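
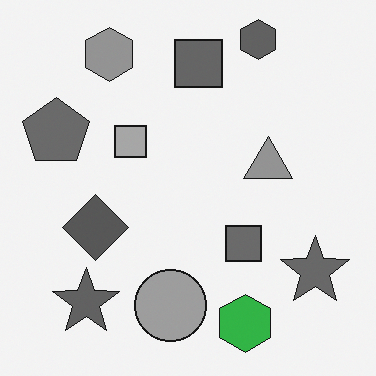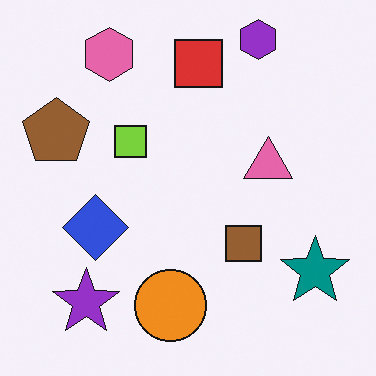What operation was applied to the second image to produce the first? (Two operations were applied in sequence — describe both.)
The first image is the second converted to grayscale, then overlaid with an additional green hexagon.

All color is removed — every shape is now a shade of grey. A green hexagon appears in the first image that is absent from the second.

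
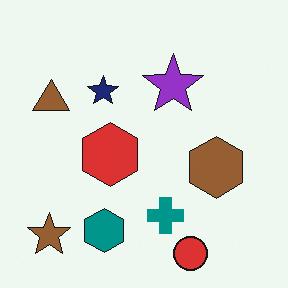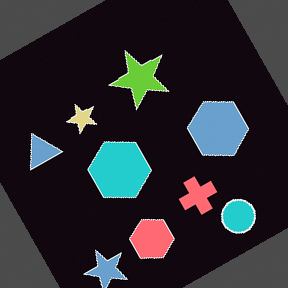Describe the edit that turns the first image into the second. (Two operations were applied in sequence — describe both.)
The transformation is: rotated counter-clockwise by a moderate amount, then color-inverted (negative).

Every shape is tilted by the same angle and the image corners show triangular fill wedges — a whole-image rotation by a non-right angle. The light background has become dark and every shape's color is its complement — a photographic negative.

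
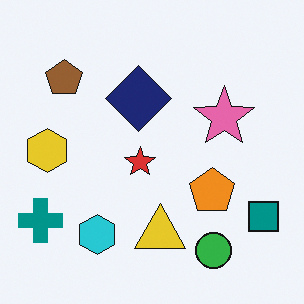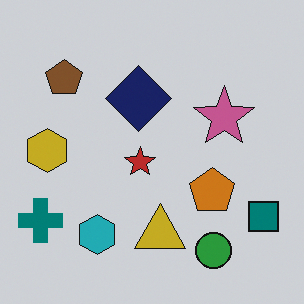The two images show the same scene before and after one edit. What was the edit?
This is the original image darkened a little.

Every pixel — background and shapes alike — is uniformly darkened.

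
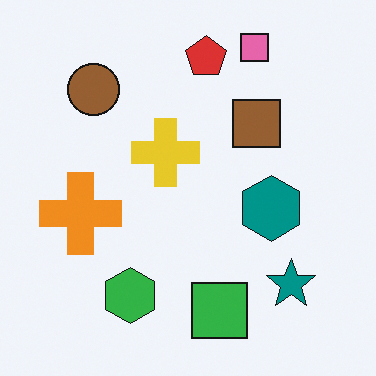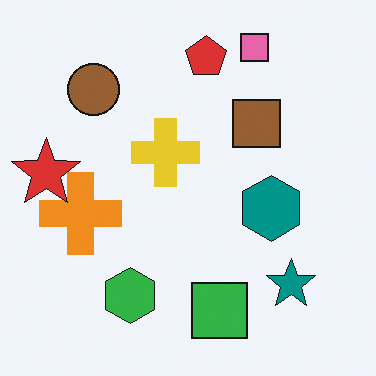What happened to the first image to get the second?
The image was overlaid with an additional red star.

A red star appears in the second image that is absent from the first.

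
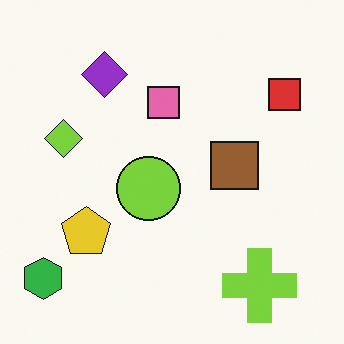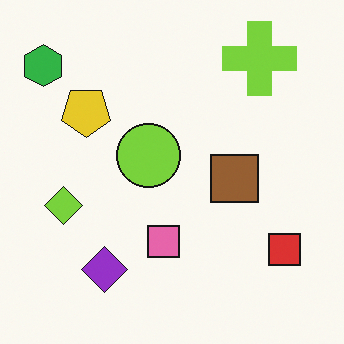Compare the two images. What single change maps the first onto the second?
Flipped vertically (top ↔ bottom).

The lime cross is in the bottom-right of the first image and the top-right of the second — shapes on opposite sides of the horizontal midline have swapped in a mirror flip.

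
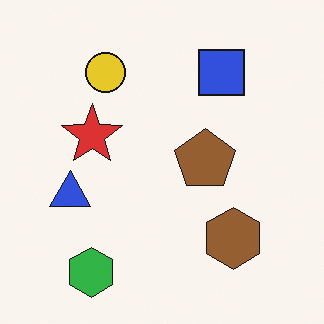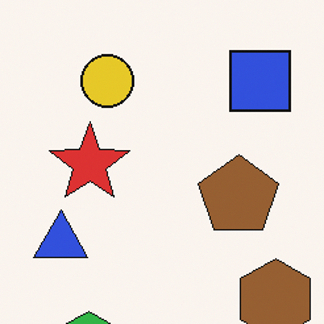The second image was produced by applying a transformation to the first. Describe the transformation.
This is the original image cropped slightly and scaled back up.

The visible shapes are larger and the field of view is narrower; shapes near the original edges may be partly or wholly outside the frame — a crop-and-rescale.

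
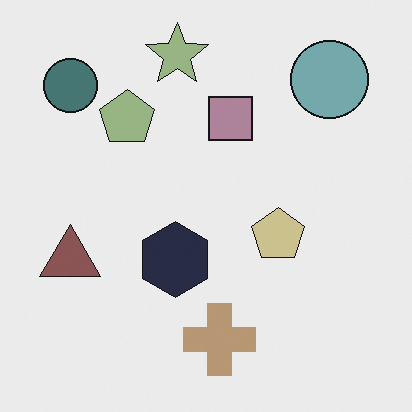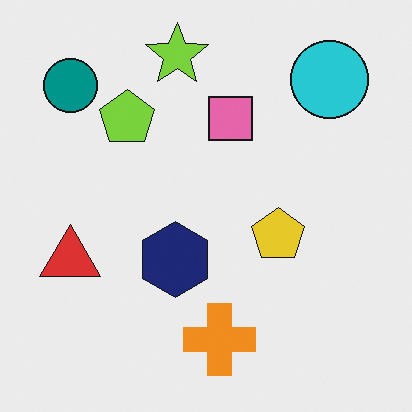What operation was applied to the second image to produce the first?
The transformation is: heavily desaturated.

All colors are more muted and greyish — a global saturation change.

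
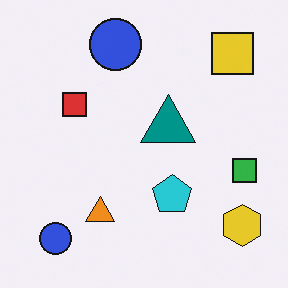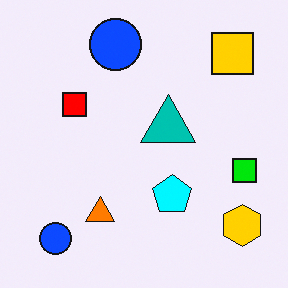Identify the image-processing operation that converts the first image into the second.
The second image is the first made much more vivid (saturation change).

All colors are more vivid — a global saturation change.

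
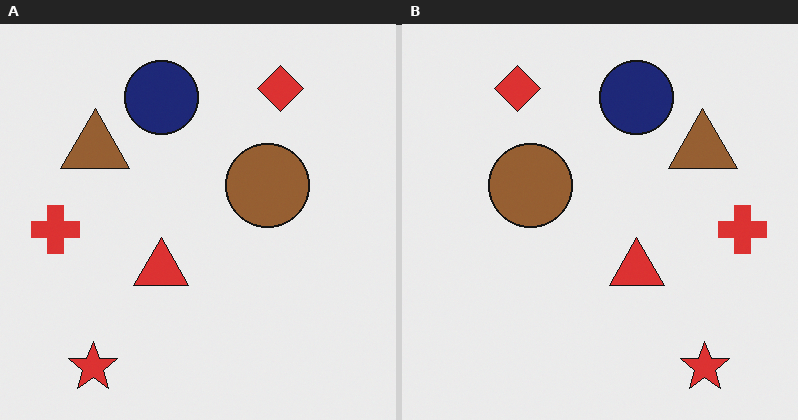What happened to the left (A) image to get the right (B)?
The transformation is: flipped horizontally (left ↔ right).

The red cross is in the left of the left (A) image and the right of the right (B) — shapes on opposite sides of the vertical midline have swapped in a mirror flip.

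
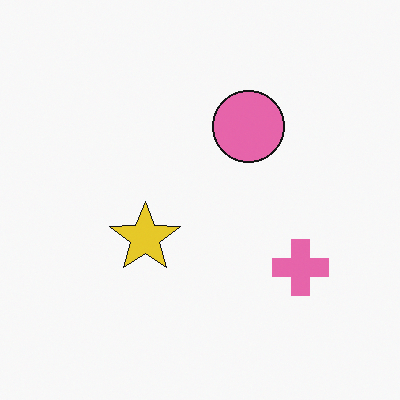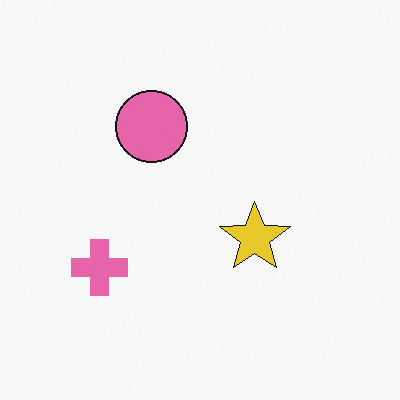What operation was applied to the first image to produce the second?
The second image is the first flipped horizontally (left ↔ right).

The pink cross is in the bottom-right of the first image and the bottom-left of the second — shapes on opposite sides of the vertical midline have swapped in a mirror flip.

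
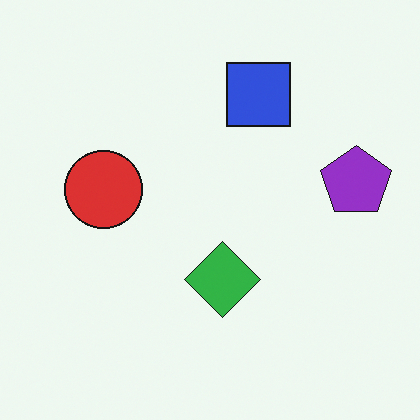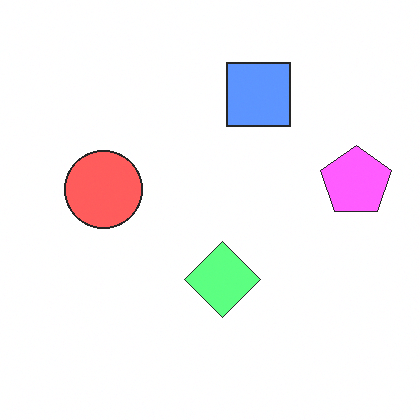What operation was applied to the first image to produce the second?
Noticeably brightened.

Every pixel — background and shapes alike — is uniformly brightened.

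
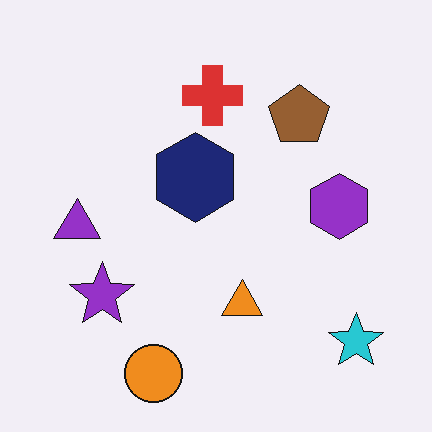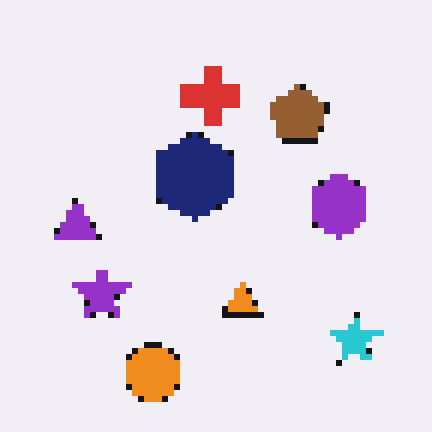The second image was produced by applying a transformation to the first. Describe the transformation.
It was pixelated into visible square blocks.

Shapes are reduced to large square blocks; fine edges and outlines are lost — a downscale-then-upscale (mosaic) effect.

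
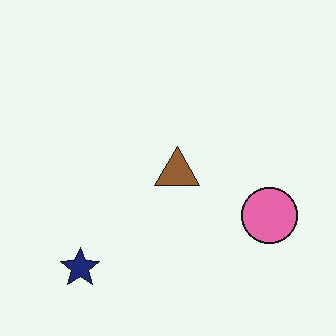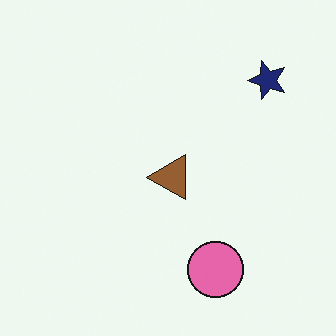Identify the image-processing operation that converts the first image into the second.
It was transposed (reflected across the top-left ↔ bottom-right diagonal).

Shapes have swapped their row and column positions — what was in the top-right is now in the bottom-left — a diagonal reflection.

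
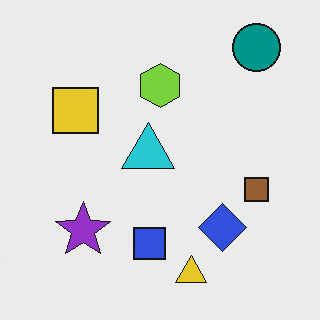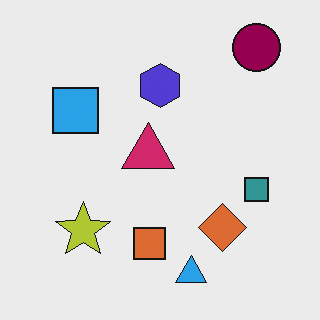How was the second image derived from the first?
It was hue-shifted by a moderate amount.

Every shape's color has rotated by the same amount around the hue wheel — a uniform hue shift.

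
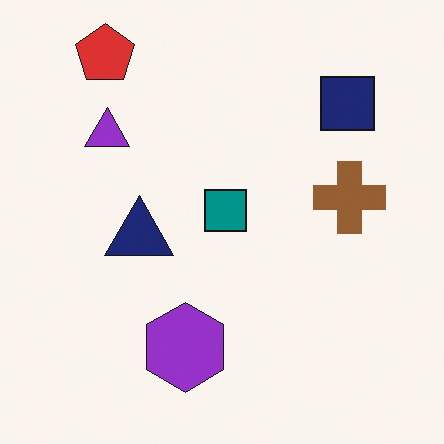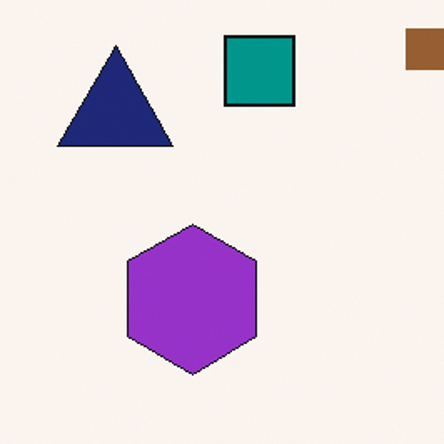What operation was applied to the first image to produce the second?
The transformation is: cropped to a noticeably smaller region and rescaled.

The visible shapes are larger and the field of view is narrower; shapes near the original edges may be partly or wholly outside the frame — a crop-and-rescale.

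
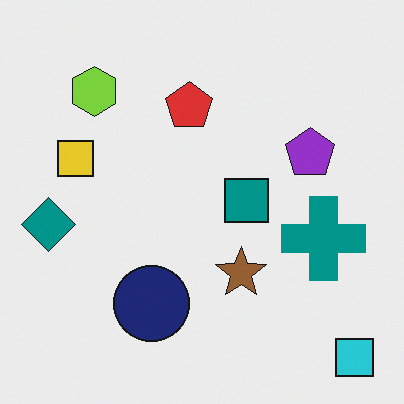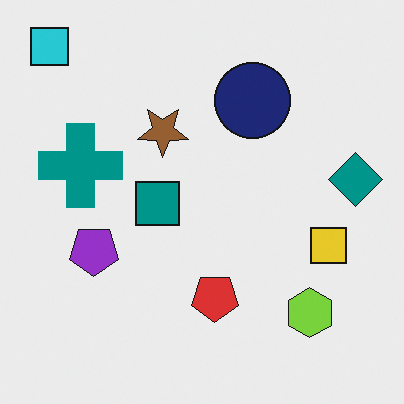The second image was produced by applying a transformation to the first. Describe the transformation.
This is the original image rotated 180°.

The cyan square sits in the bottom-right of the first image and the top-left of the second — consistent with a whole-image 180° rotation.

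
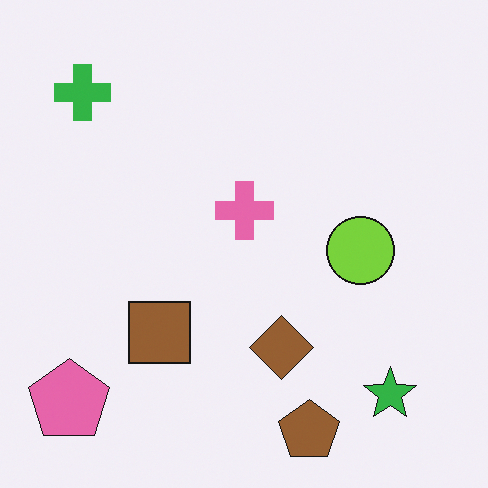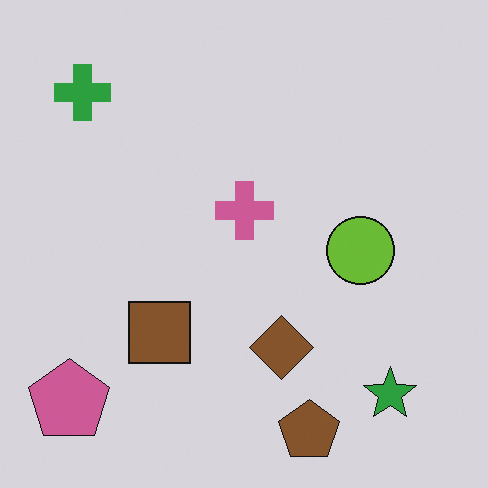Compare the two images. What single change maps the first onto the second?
Slightly darkened.

Every pixel — background and shapes alike — is uniformly darkened.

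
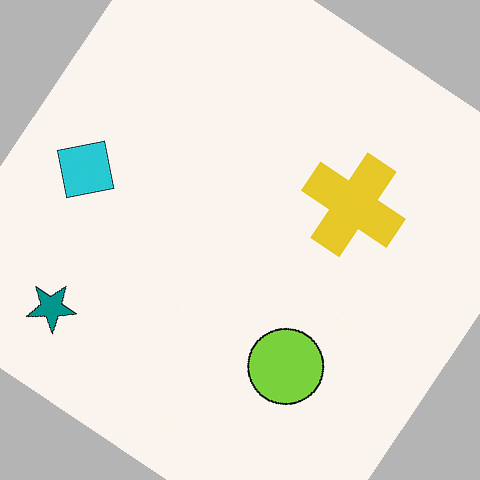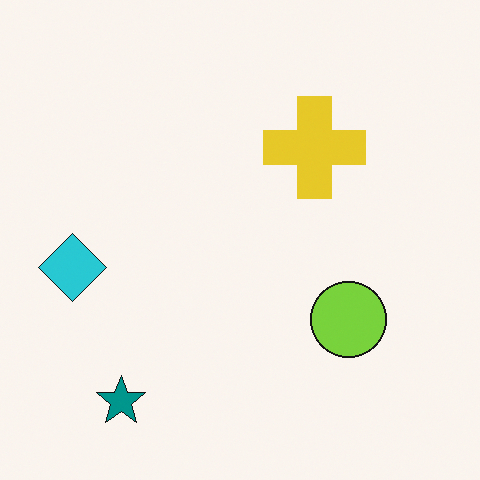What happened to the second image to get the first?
This is the original image rotated clockwise by a large amount — several tens of degrees.

Every shape is tilted by the same angle and the image corners show triangular fill wedges — a whole-image rotation by a non-right angle.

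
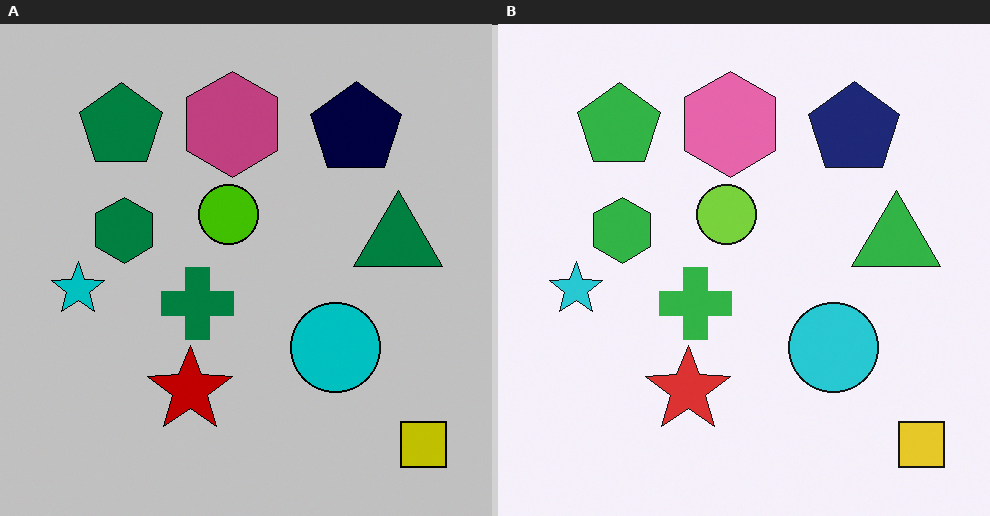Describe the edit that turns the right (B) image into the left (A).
The left (A) image is the right (B) heavily posterized to just a handful of flat colors.

Each flat color has snapped to a coarser quantized level — most visibly, the near-white background has dropped to a flat grey.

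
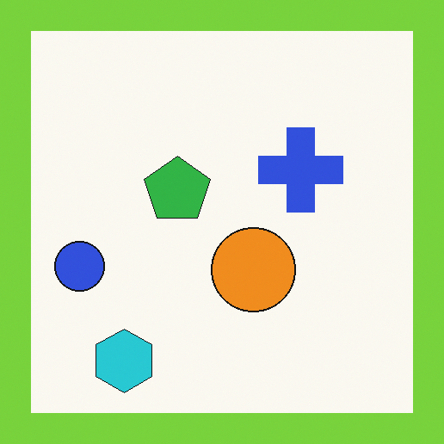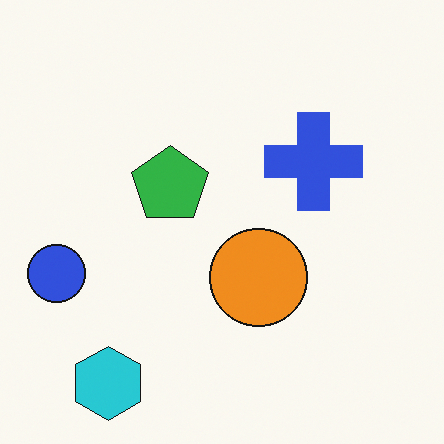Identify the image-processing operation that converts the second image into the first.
Framed with a lime border.

A solid lime frame runs around the edge of the first image, with the content slightly shrunk inside it.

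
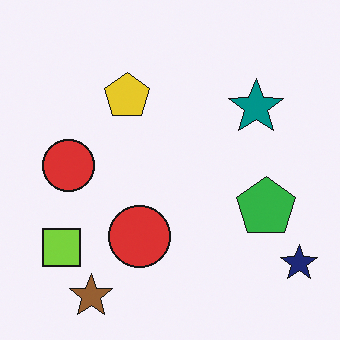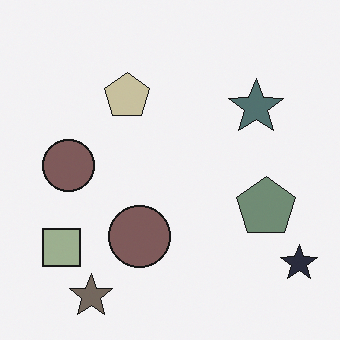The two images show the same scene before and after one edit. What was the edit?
The transformation is: made much more muted (saturation change).

All colors are more muted and greyish — a global saturation change.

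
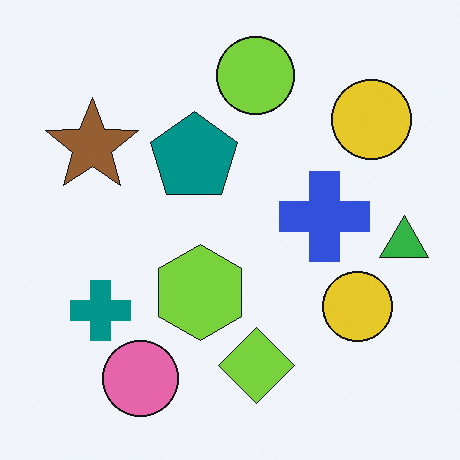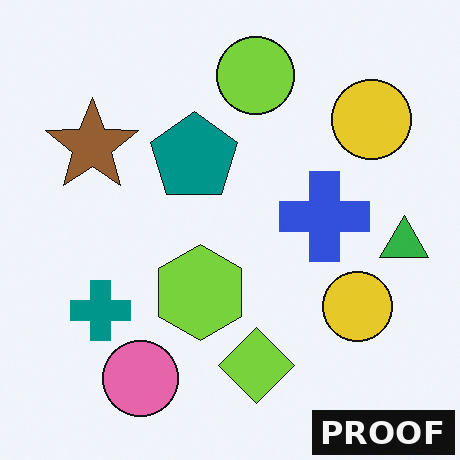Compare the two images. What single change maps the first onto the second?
The transformation is: watermarked with the text "PROOF" in the lower-right corner.

A dark label reading "PROOF" appears in the lower-right corner.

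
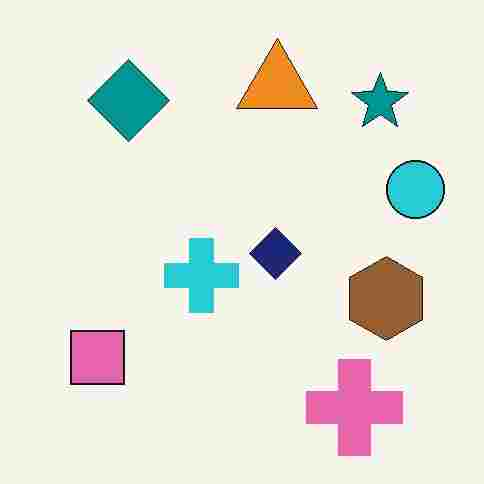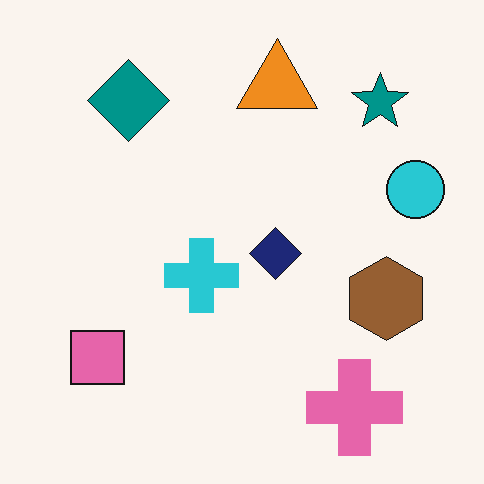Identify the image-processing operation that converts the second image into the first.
This is the original image degraded with heavy JPEG compression.

Blocky 8×8 compression artifacts appear around shape edges and the flat background shows ringing — characteristic JPEG degradation.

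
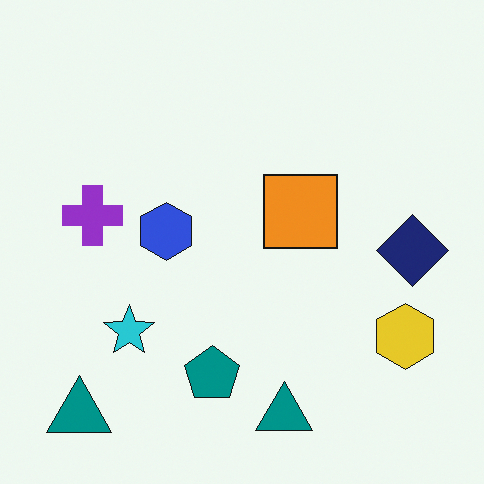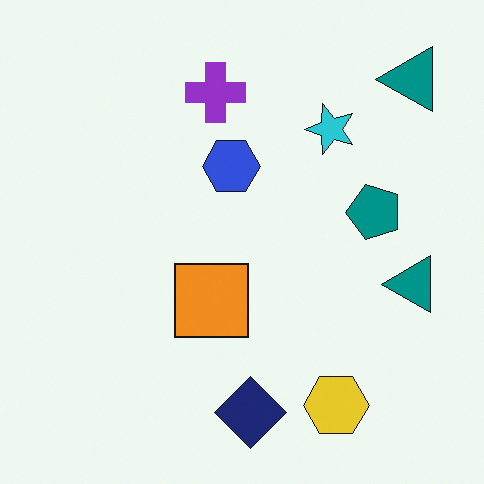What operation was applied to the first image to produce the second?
Transposed (reflected across the top-left ↔ bottom-right diagonal).

Shapes have swapped their row and column positions — what was in the top-right is now in the bottom-left — a diagonal reflection.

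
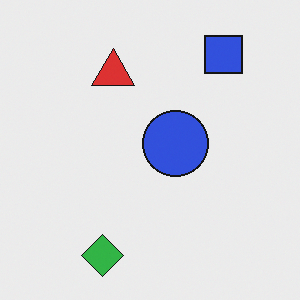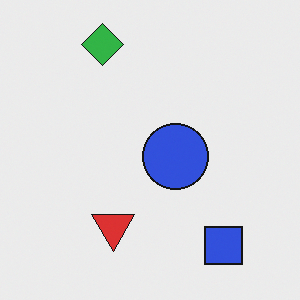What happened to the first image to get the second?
This is the original image flipped vertically (top ↔ bottom).

The green diamond is in the bottom of the first image and the top of the second — shapes on opposite sides of the horizontal midline have swapped in a mirror flip.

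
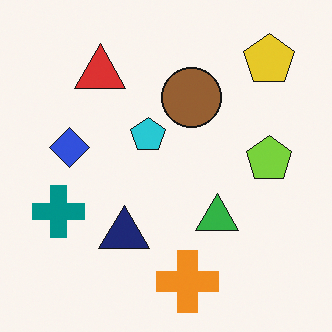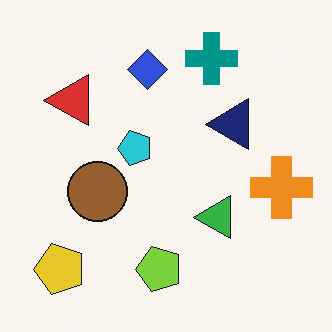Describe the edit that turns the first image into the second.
The transformation is: transposed (reflected across the top-left ↔ bottom-right diagonal).

Shapes have swapped their row and column positions — what was in the top-right is now in the bottom-left — a diagonal reflection.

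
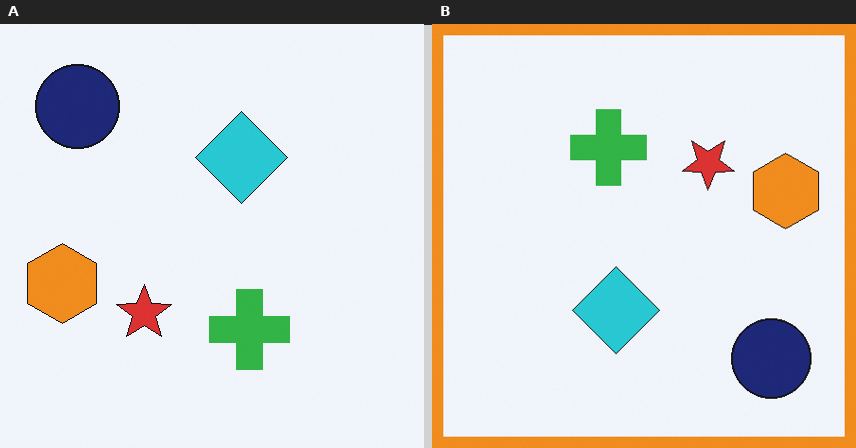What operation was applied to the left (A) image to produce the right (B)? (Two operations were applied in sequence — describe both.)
The transformation is: rotated 180°, then framed with a orange border.

The navy circle sits in the top-left of the left (A) image and the bottom-right of the right (B) — consistent with a whole-image 180° rotation. A solid orange frame runs around the edge of the right (B) image, with the content slightly shrunk inside it.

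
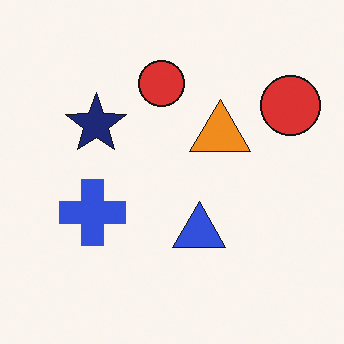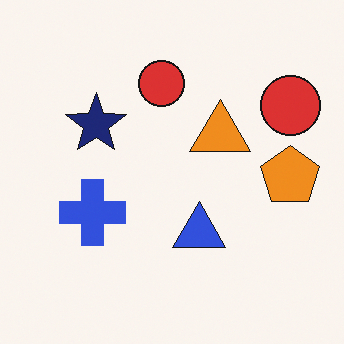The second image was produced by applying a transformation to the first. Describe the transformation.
This is the original image overlaid with an additional orange pentagon.

An orange pentagon appears in the second image that is absent from the first.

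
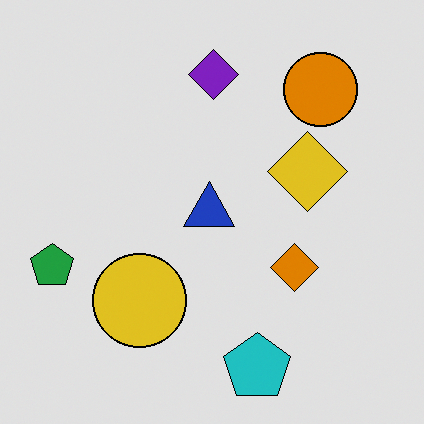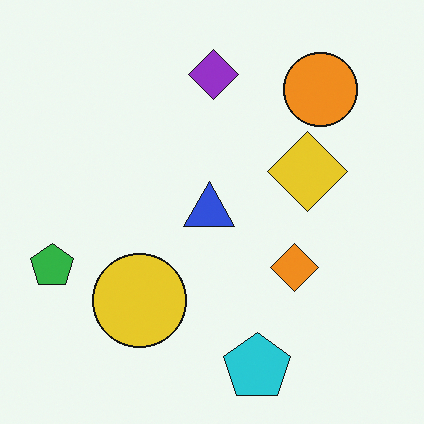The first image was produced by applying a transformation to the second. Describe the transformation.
Moderately posterized.

Each flat color has snapped to a coarser quantized level — most visibly, the near-white background has dropped to a flat grey.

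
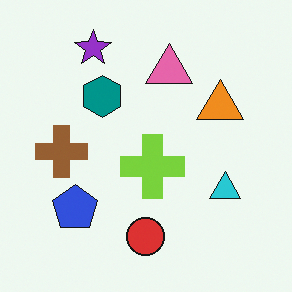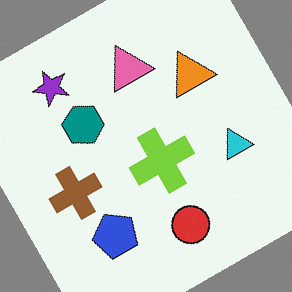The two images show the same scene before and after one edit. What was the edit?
The second image is the first rotated counter-clockwise by a clearly visible amount.

Every shape is tilted by the same angle and the image corners show triangular fill wedges — a whole-image rotation by a non-right angle.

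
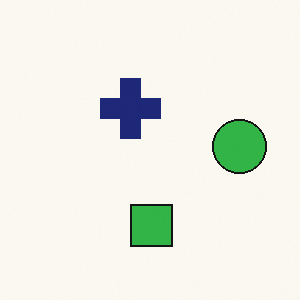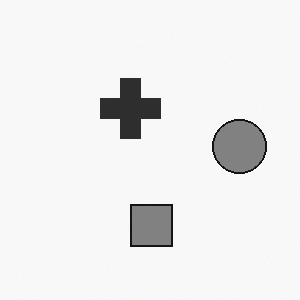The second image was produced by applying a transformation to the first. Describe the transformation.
The second image is the first converted to grayscale.

All color is removed — every shape is now a shade of grey.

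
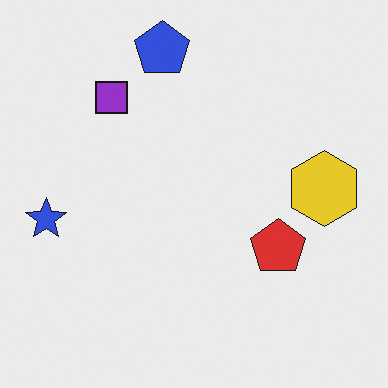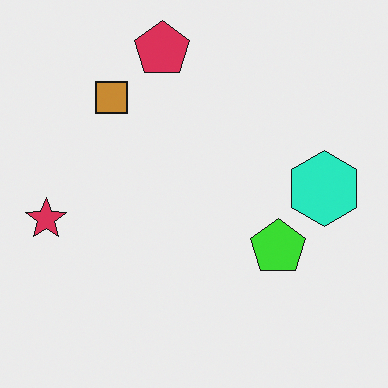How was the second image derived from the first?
This is the original image hue-shifted through roughly a third of the color wheel.

Every shape's color has rotated by the same amount around the hue wheel — a uniform hue shift.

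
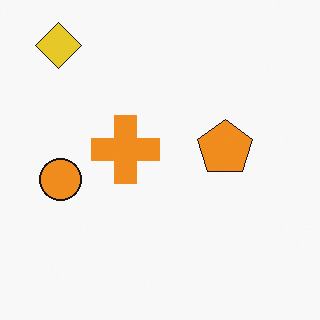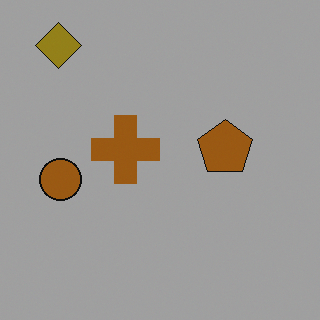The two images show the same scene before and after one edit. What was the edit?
It was darkened a lot.

Every pixel — background and shapes alike — is uniformly darkened.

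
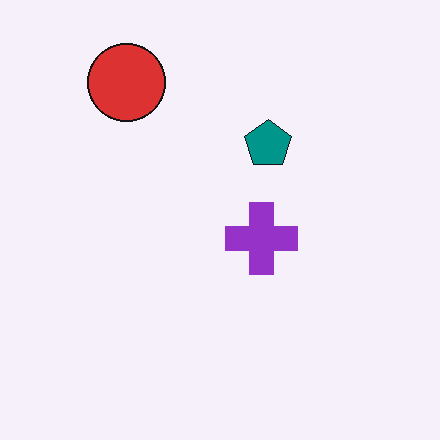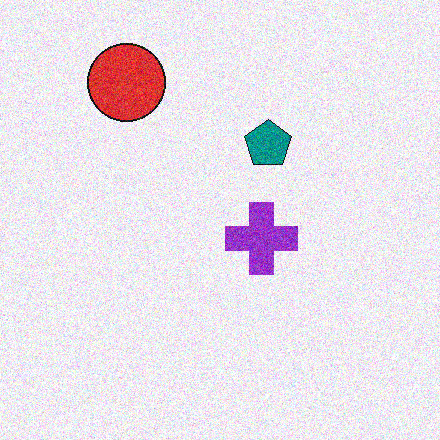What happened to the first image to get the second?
The transformation is: degraded with moderate additive noise.

Random speckle covers the whole image, including the flat background.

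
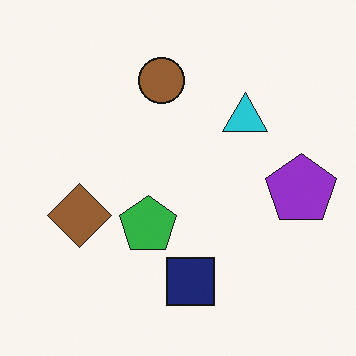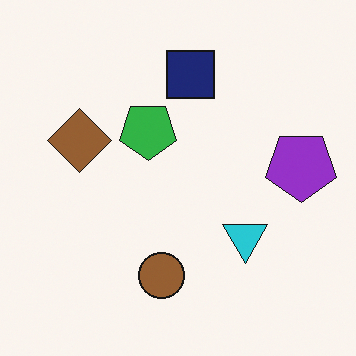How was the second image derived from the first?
Flipped vertically (top ↔ bottom).

The navy square is in the bottom of the first image and the top of the second — shapes on opposite sides of the horizontal midline have swapped in a mirror flip.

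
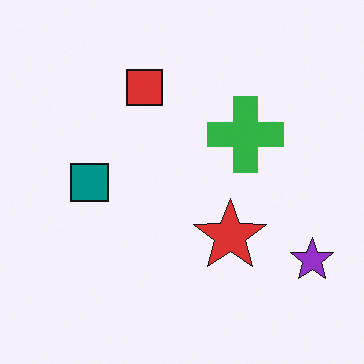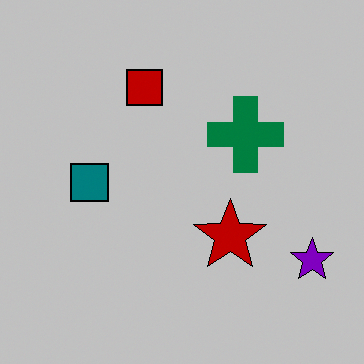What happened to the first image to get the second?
Heavily posterized to just a handful of flat colors.

Each flat color has snapped to a coarser quantized level — most visibly, the near-white background has dropped to a flat grey.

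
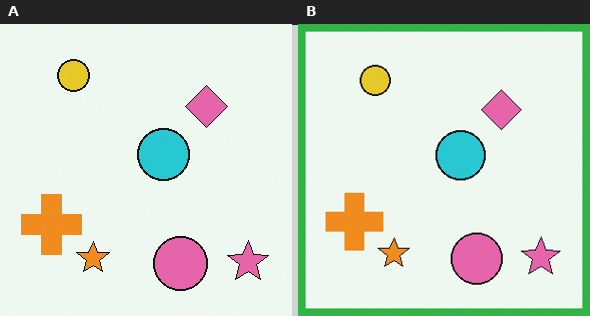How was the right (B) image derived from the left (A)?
It was framed with a green border.

A solid green frame runs around the edge of the right (B) image, with the content slightly shrunk inside it.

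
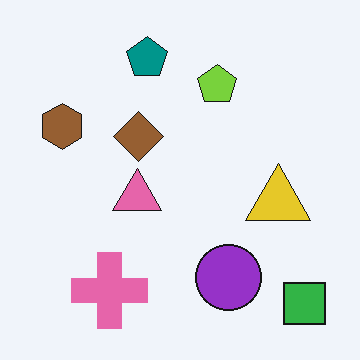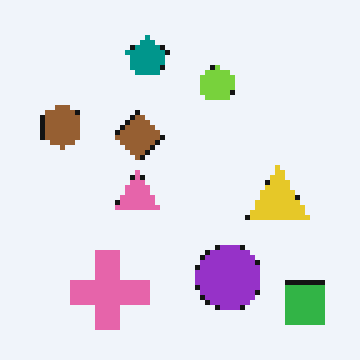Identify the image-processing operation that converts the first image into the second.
Mildly pixelated.

Shapes are reduced to large square blocks; fine edges and outlines are lost — a downscale-then-upscale (mosaic) effect.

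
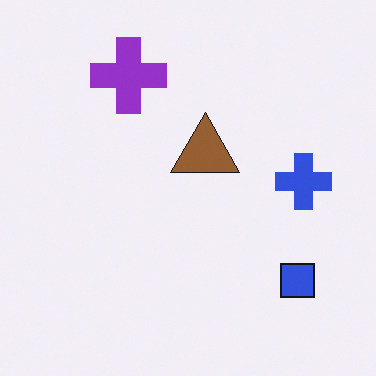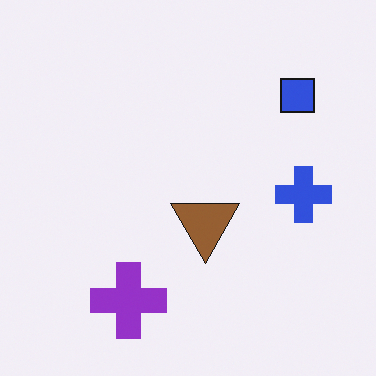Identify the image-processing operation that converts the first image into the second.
The image was flipped vertically (top ↔ bottom).

The purple cross is in the top of the first image and the bottom of the second — shapes on opposite sides of the horizontal midline have swapped in a mirror flip.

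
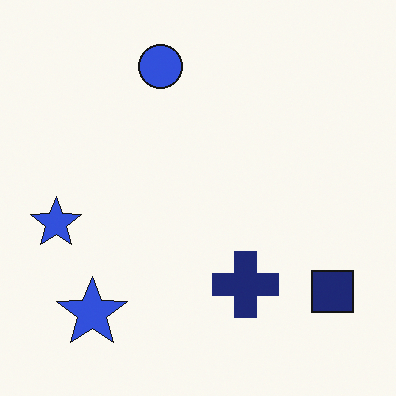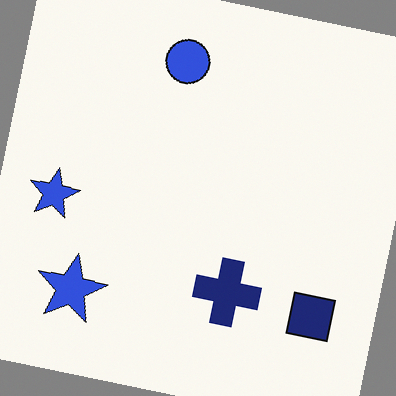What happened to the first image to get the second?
This is the original image rotated clockwise by a few degrees.

Every shape is tilted by the same angle and the image corners show triangular fill wedges — a whole-image rotation by a non-right angle.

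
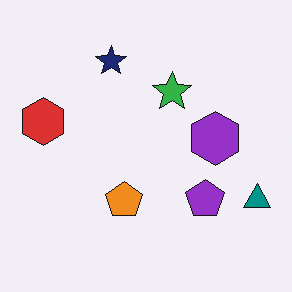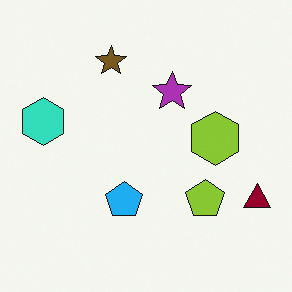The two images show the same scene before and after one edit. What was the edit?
The transformation is: hue-shifted by a large amount.

Every shape's color has rotated by the same amount around the hue wheel — a uniform hue shift.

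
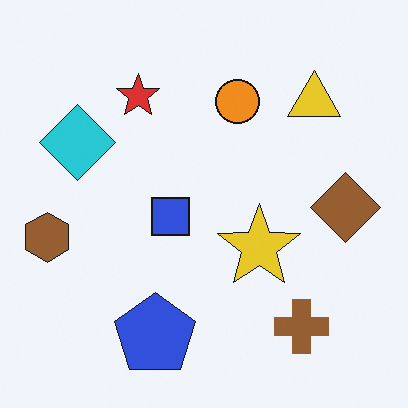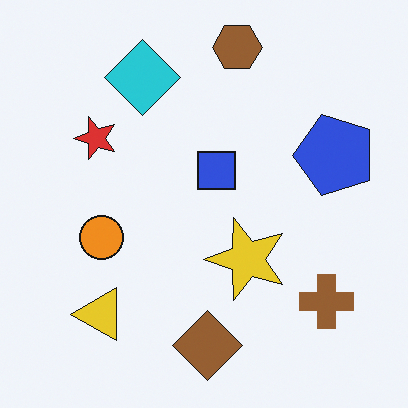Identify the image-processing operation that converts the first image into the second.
The transformation is: transposed (reflected across the top-left ↔ bottom-right diagonal).

Shapes have swapped their row and column positions — what was in the top-right is now in the bottom-left — a diagonal reflection.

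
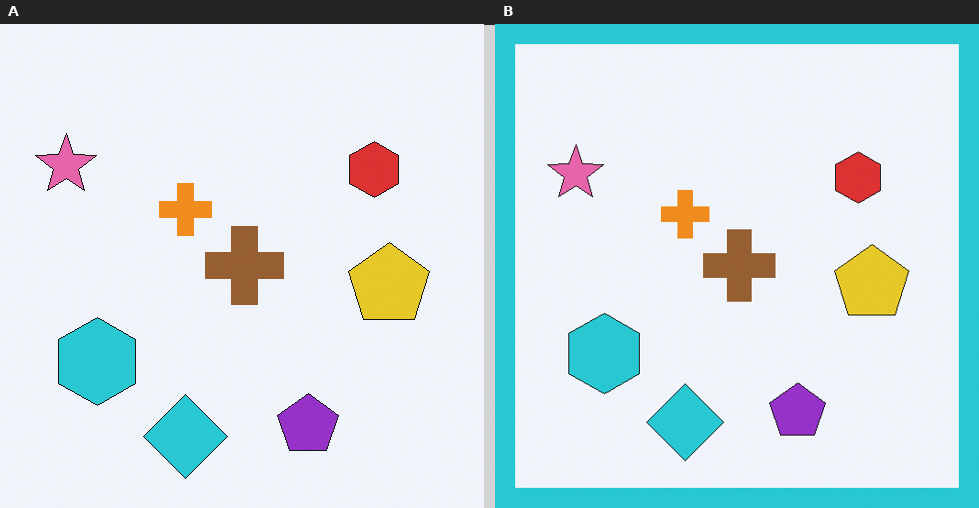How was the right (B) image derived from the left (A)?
It was framed with a cyan border.

A solid cyan frame runs around the edge of the right (B) image, with the content slightly shrunk inside it.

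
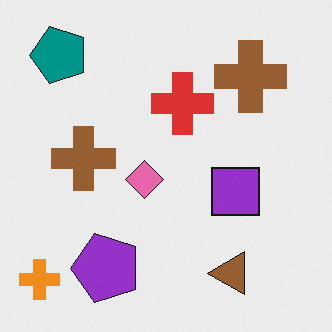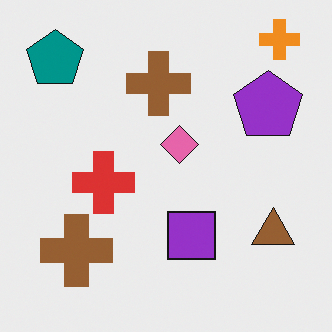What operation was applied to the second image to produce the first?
The image was transposed (reflected across the top-left ↔ bottom-right diagonal).

Shapes have swapped their row and column positions — what was in the top-right is now in the bottom-left — a diagonal reflection.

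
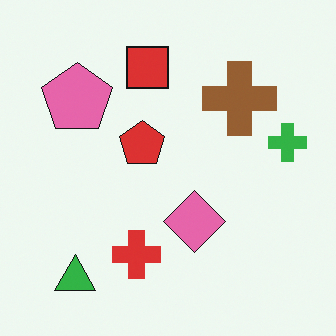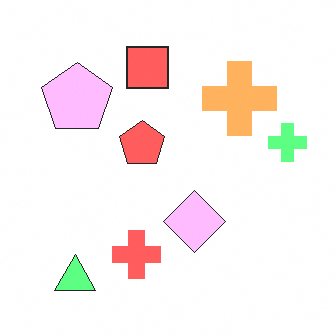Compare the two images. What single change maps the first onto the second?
The image was noticeably brightened.

Every pixel — background and shapes alike — is uniformly brightened.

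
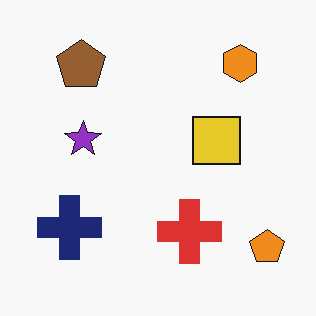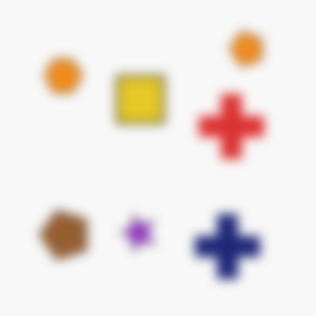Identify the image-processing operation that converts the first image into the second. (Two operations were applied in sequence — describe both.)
The image was strongly gaussian-blurred, then rotated 90° counter-clockwise.

Shape edges and outlines are uniformly softened across the whole image. The orange pentagon sits in the bottom-right of the first image and the top-right of the second — consistent with a whole-image 90° counter-clockwise rotation.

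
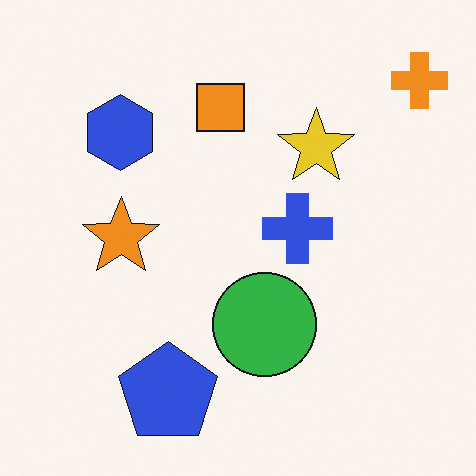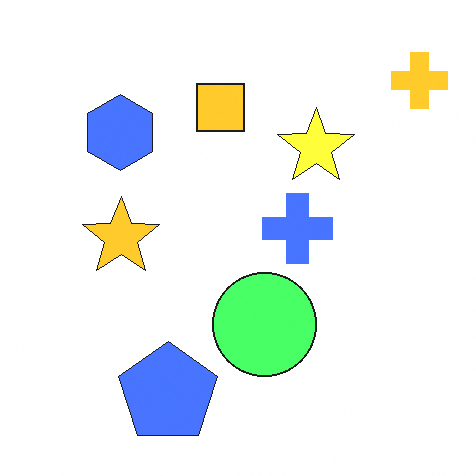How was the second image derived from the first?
The second image is the first brightened a lot.

Every pixel — background and shapes alike — is uniformly brightened.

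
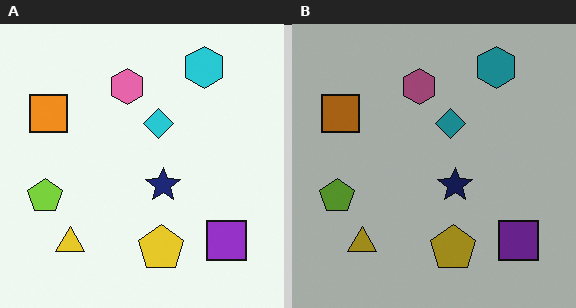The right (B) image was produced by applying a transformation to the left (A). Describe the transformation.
This is the original image noticeably darkened.

Every pixel — background and shapes alike — is uniformly darkened.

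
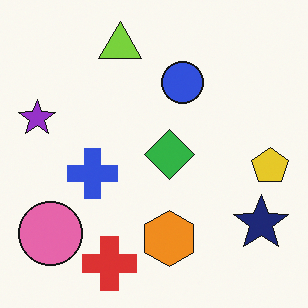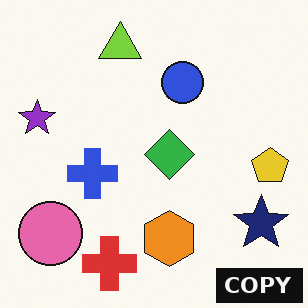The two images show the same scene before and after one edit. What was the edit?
The second image is the first watermarked with the text "COPY" in the lower-right corner.

A dark label reading "COPY" appears in the lower-right corner.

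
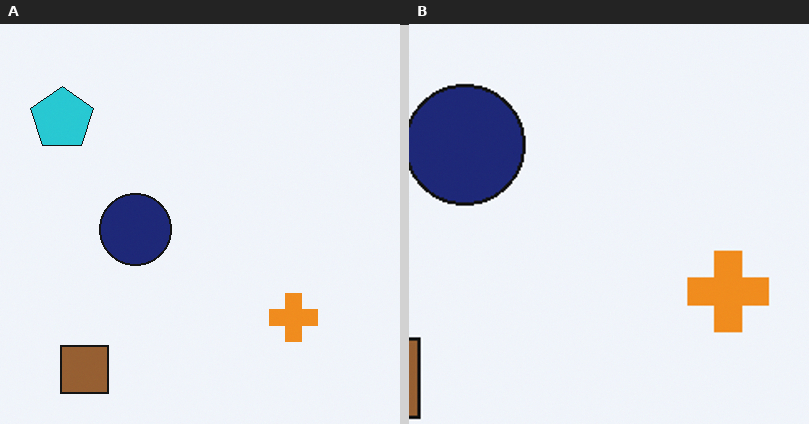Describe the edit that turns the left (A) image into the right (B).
Cropped to a noticeably smaller region and rescaled.

The visible shapes are larger and the field of view is narrower; shapes near the original edges may be partly or wholly outside the frame — a crop-and-rescale.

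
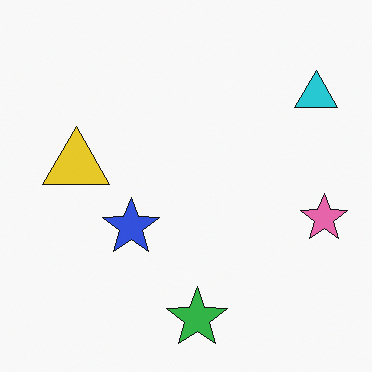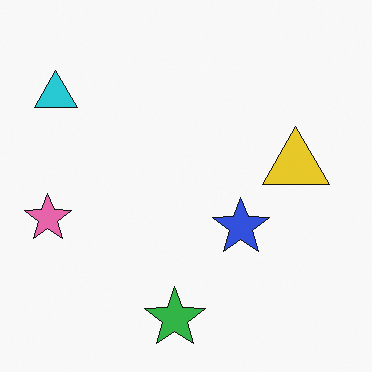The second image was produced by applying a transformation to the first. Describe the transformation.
Flipped horizontally (left ↔ right).

The pink star is in the right of the first image and the left of the second — shapes on opposite sides of the vertical midline have swapped in a mirror flip.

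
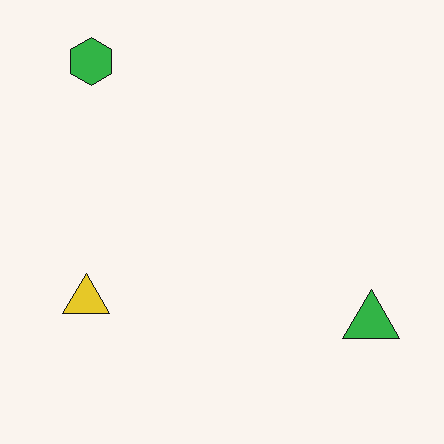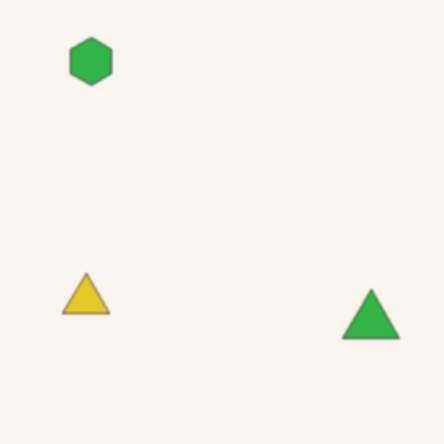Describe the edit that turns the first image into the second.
The transformation is: given a subtle gaussian blur.

Shape edges and outlines are uniformly softened across the whole image.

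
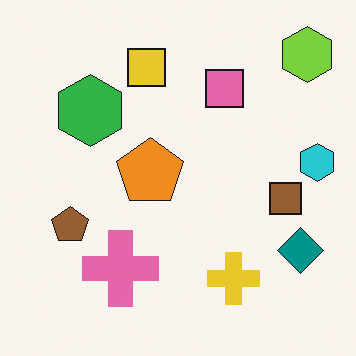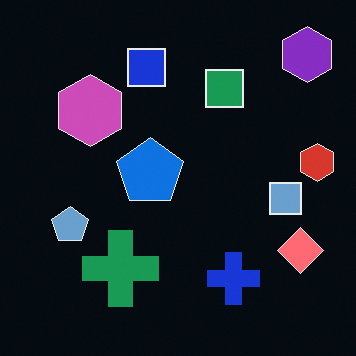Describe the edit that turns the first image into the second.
The second image is the first color-inverted (negative).

The light background has become dark and every shape's color is its complement — a photographic negative.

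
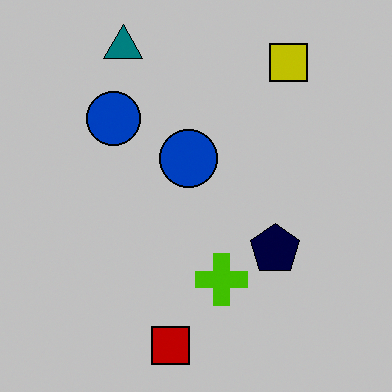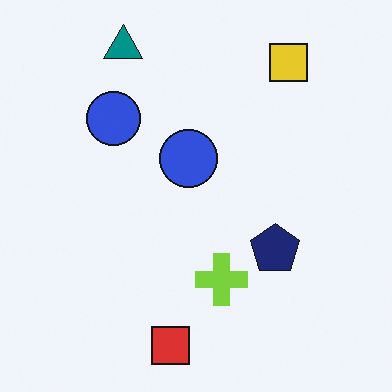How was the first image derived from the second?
The first image is the second aggressively posterized.

Each flat color has snapped to a coarser quantized level — most visibly, the near-white background has dropped to a flat grey.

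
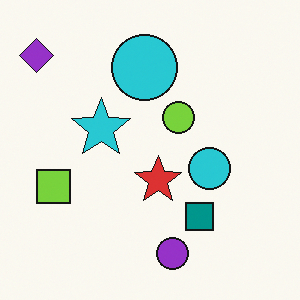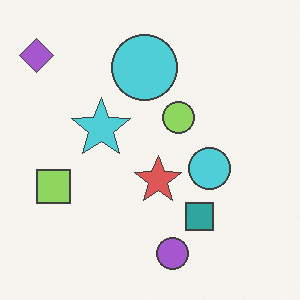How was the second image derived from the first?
The second image is the first given slightly reduced contrast.

Tones are pushed toward mid-grey across the whole image — a global contrast change.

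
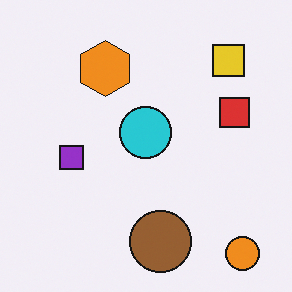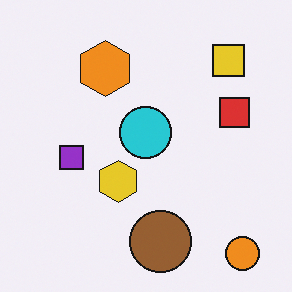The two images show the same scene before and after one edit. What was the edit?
Overlaid with an additional yellow hexagon.

A yellow hexagon appears in the second image that is absent from the first.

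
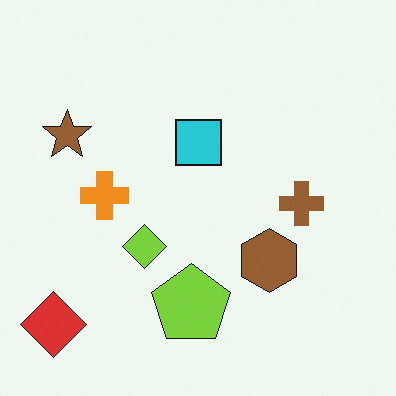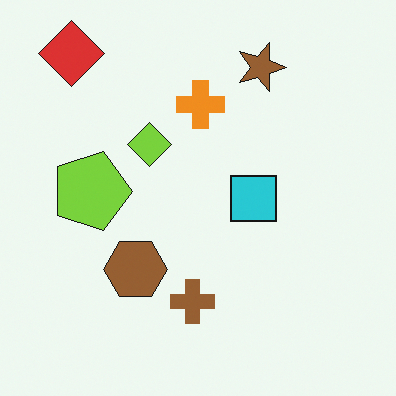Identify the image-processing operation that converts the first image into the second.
The image was rotated 90° clockwise.

The red diamond sits in the bottom-left of the first image and the top-left of the second — consistent with a whole-image 90° clockwise rotation.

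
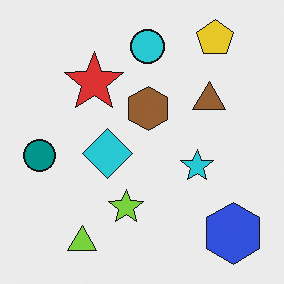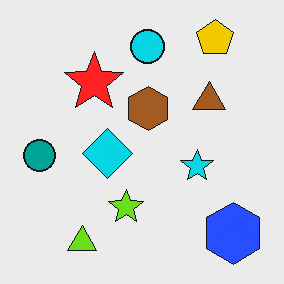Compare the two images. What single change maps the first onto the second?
This is the original image slightly oversaturated.

All colors are more vivid — a global saturation change.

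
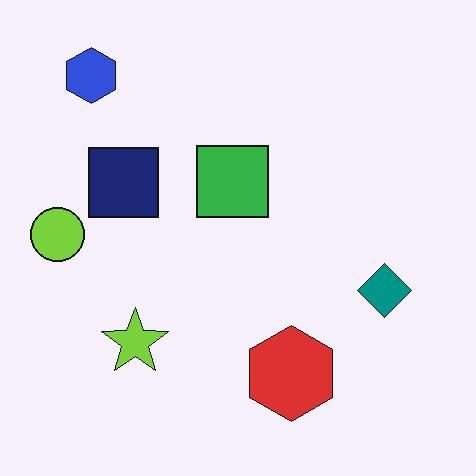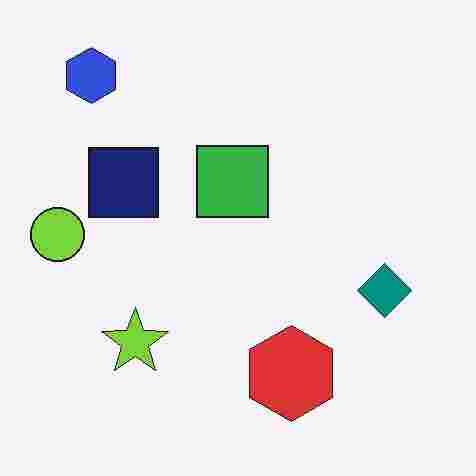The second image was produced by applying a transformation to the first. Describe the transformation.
The transformation is: degraded with heavy JPEG compression.

Blocky 8×8 compression artifacts appear around shape edges and the flat background shows ringing — characteristic JPEG degradation.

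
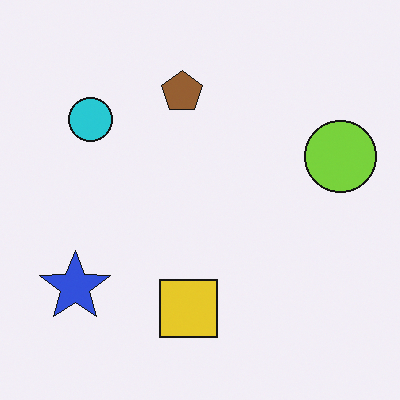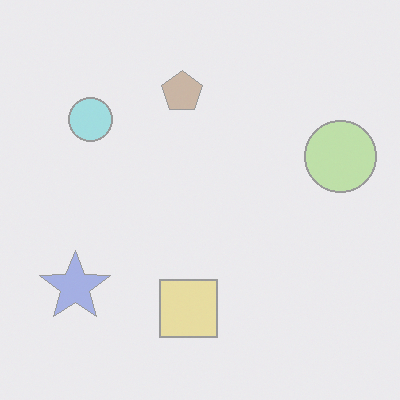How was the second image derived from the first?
It was given much lower contrast.

Tones are pushed toward mid-grey across the whole image — a global contrast change.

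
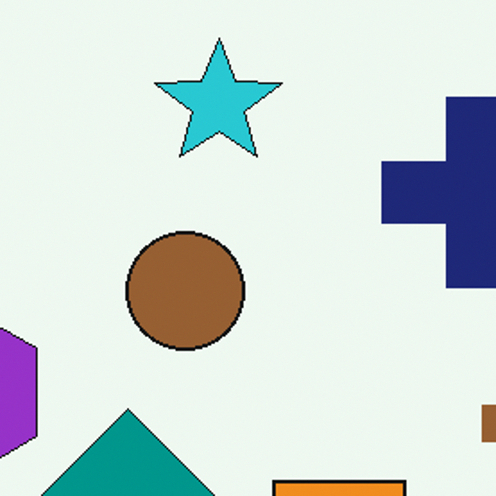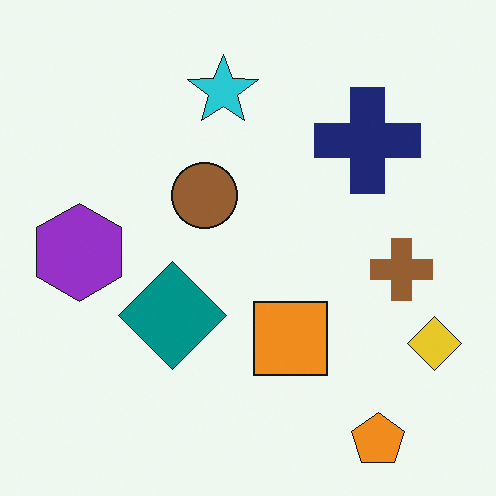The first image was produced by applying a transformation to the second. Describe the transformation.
Cropped to a noticeably smaller region and rescaled.

The visible shapes are larger and the field of view is narrower; shapes near the original edges may be partly or wholly outside the frame — a crop-and-rescale.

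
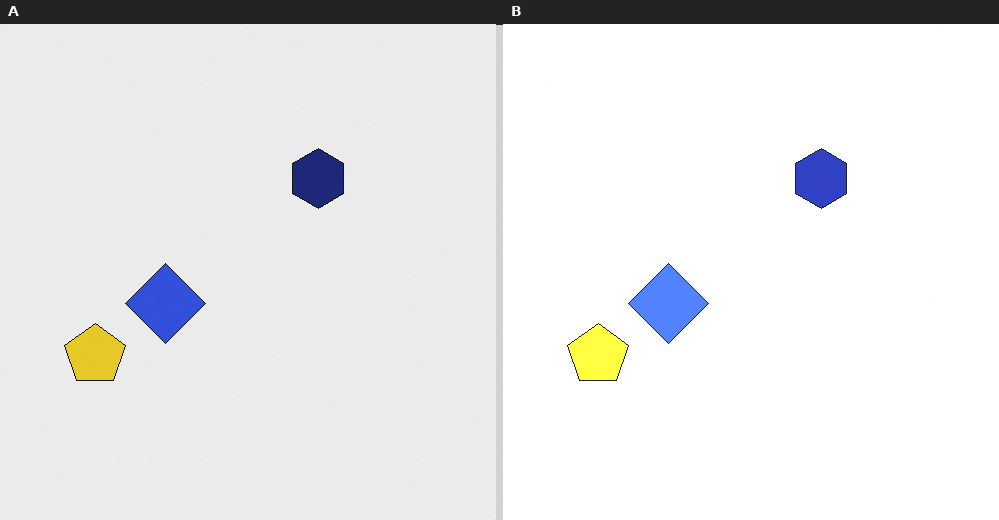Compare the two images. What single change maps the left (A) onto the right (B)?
It was noticeably brightened.

Every pixel — background and shapes alike — is uniformly brightened.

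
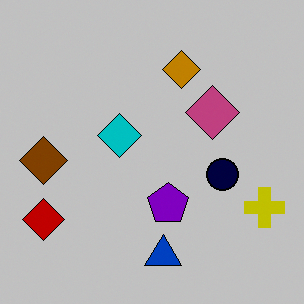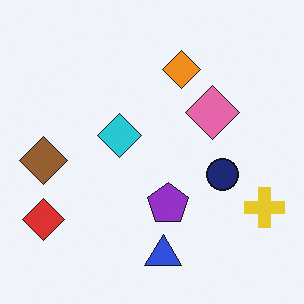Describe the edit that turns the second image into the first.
The transformation is: heavily posterized to just a handful of flat colors.

Each flat color has snapped to a coarser quantized level — most visibly, the near-white background has dropped to a flat grey.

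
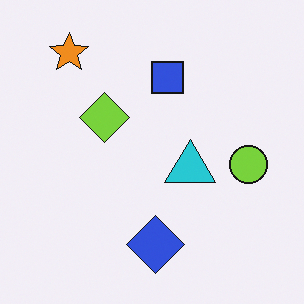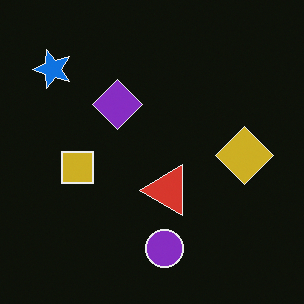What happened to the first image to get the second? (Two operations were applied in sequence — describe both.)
It was color-inverted (negative), then transposed (reflected across the top-left ↔ bottom-right diagonal).

The light background has become dark and every shape's color is its complement — a photographic negative. Shapes have swapped their row and column positions — what was in the top-right is now in the bottom-left — a diagonal reflection.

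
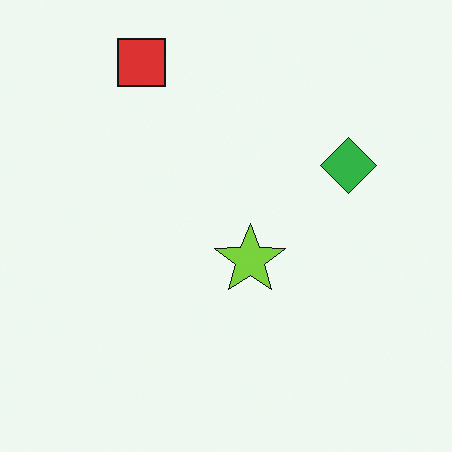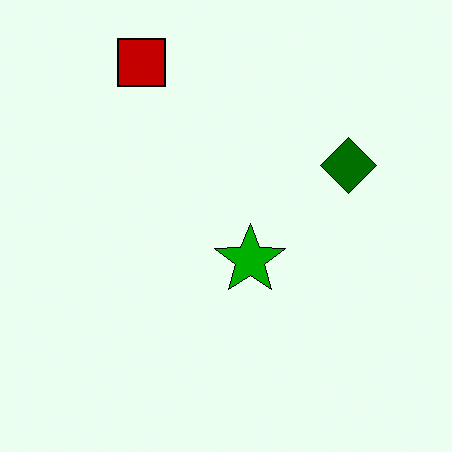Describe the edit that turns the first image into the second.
The image was given much higher contrast.

Tones are pushed away from mid-grey across the whole image — a global contrast change.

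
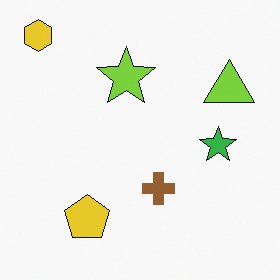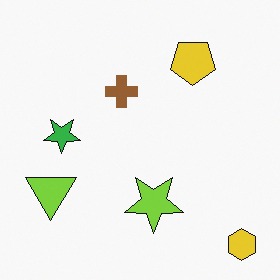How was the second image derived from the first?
It was rotated 180°.

The yellow hexagon sits in the top-left of the first image and the bottom-right of the second — consistent with a whole-image 180° rotation.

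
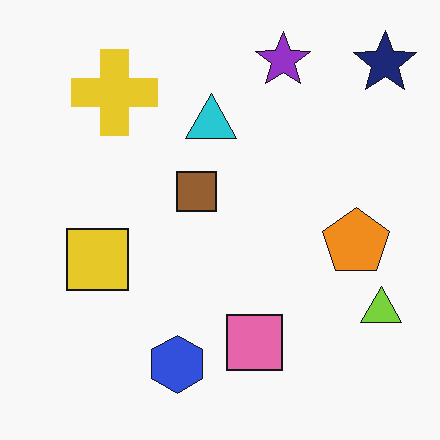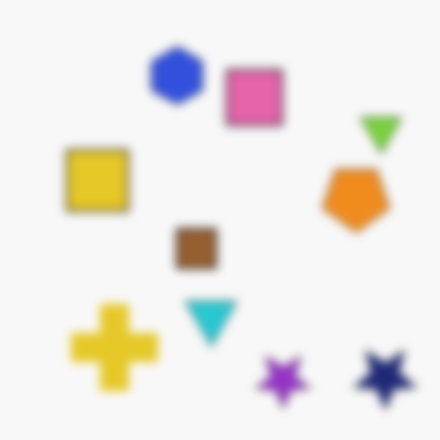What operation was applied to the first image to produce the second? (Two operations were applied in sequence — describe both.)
The transformation is: flipped vertically (top ↔ bottom), then noticeably gaussian-blurred.

The purple star is in the top of the first image and the bottom of the second — shapes on opposite sides of the horizontal midline have swapped in a mirror flip. Shape edges and outlines are uniformly softened across the whole image.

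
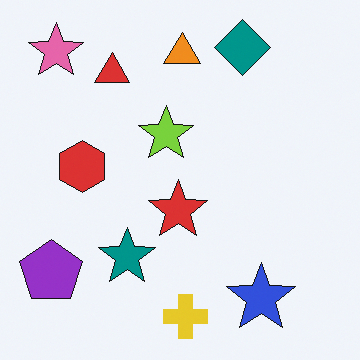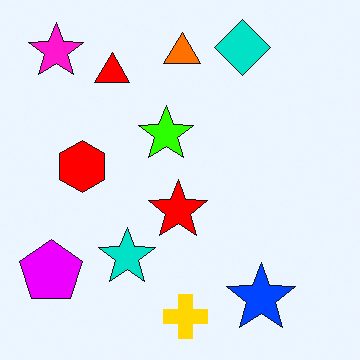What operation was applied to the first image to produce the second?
Made much more vivid (saturation change).

All colors are more vivid — a global saturation change.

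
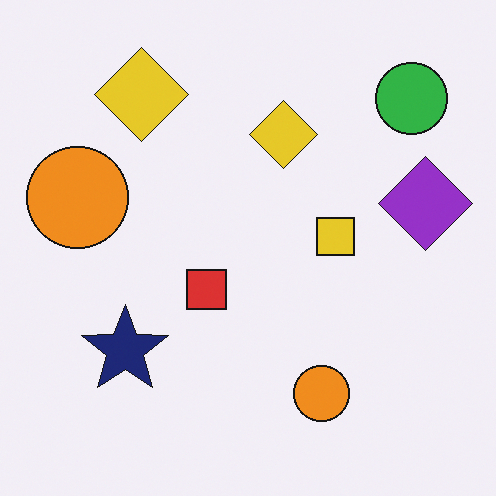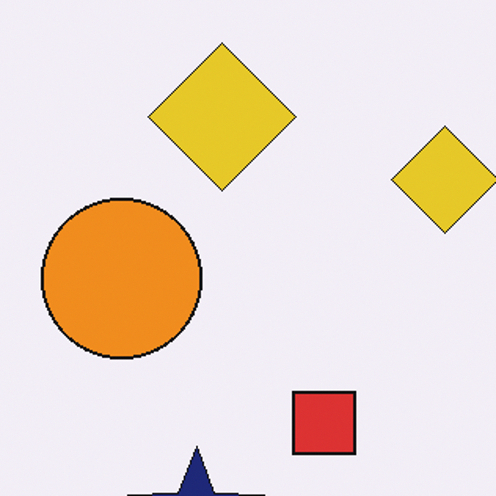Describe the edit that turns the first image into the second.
The image was cropped slightly and scaled back up.

The visible shapes are larger and the field of view is narrower; shapes near the original edges may be partly or wholly outside the frame — a crop-and-rescale.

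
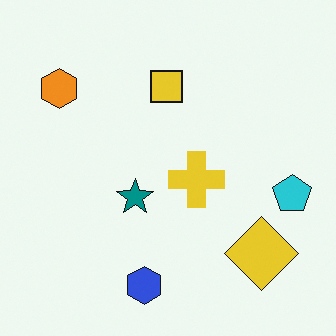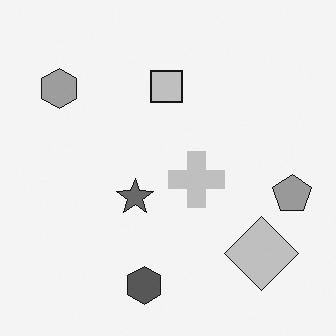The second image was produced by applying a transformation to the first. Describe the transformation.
Converted to grayscale.

All color is removed — every shape is now a shade of grey.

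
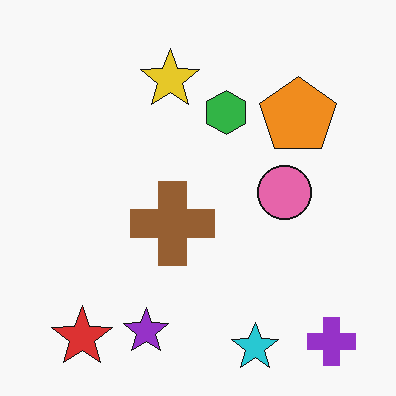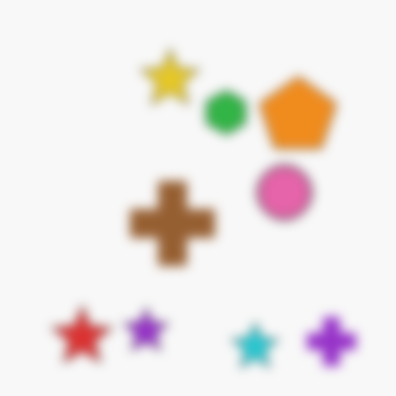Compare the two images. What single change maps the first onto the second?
The transformation is: strongly gaussian-blurred.

Shape edges and outlines are uniformly softened across the whole image.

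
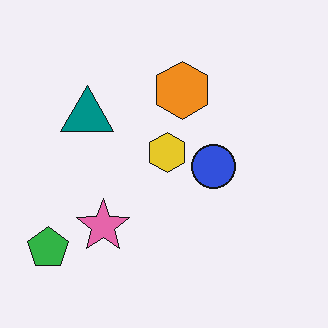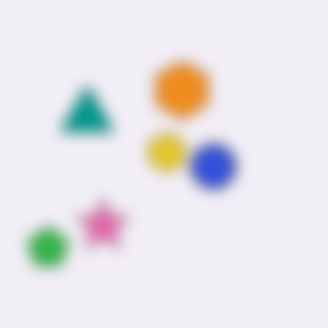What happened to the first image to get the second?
The second image is the first heavily blurred.

Shape edges and outlines are uniformly softened across the whole image.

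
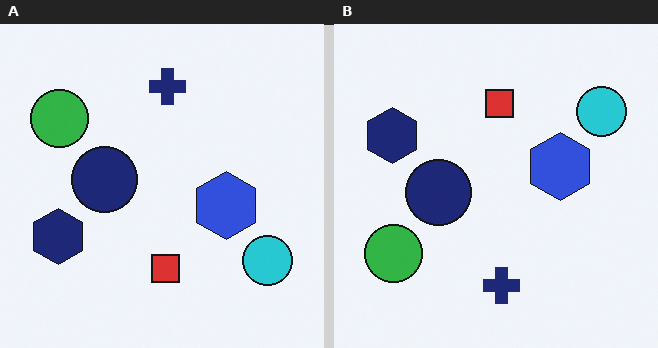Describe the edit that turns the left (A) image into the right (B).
The right (B) image is the left (A) flipped vertically (top ↔ bottom).

The navy cross is in the top of the left (A) image and the bottom of the right (B) — shapes on opposite sides of the horizontal midline have swapped in a mirror flip.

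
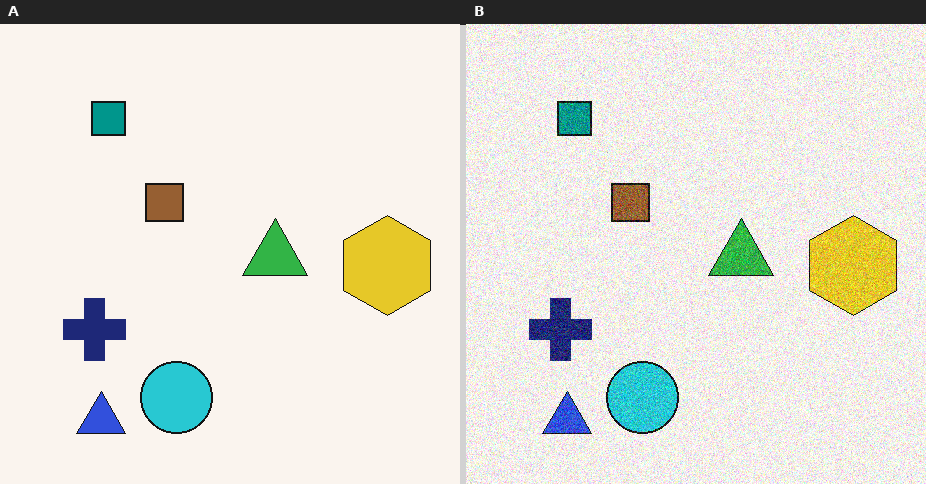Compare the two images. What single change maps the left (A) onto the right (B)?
Degraded with moderate additive noise.

Random speckle covers the whole image, including the flat background.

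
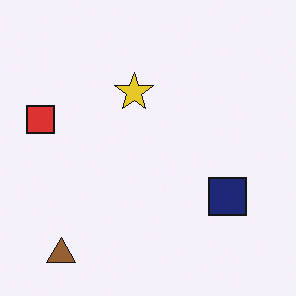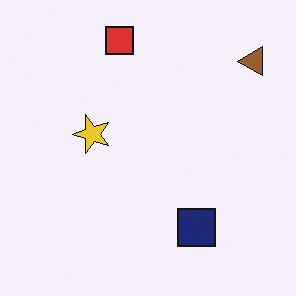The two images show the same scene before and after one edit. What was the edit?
Transposed (reflected across the top-left ↔ bottom-right diagonal).

Shapes have swapped their row and column positions — what was in the top-right is now in the bottom-left — a diagonal reflection.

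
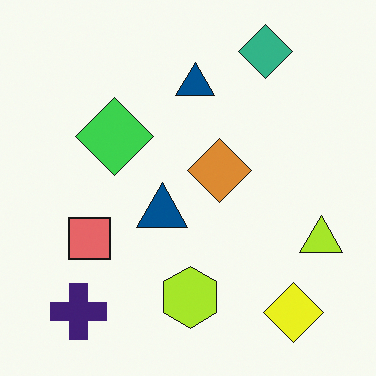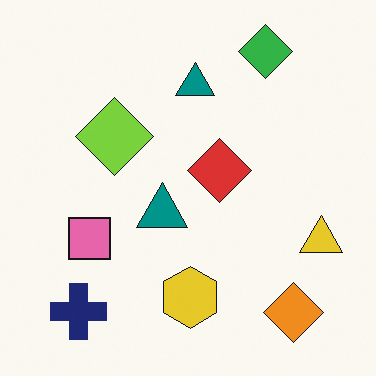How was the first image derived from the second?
The transformation is: hue-shifted slightly.

Every shape's color has rotated by the same amount around the hue wheel — a uniform hue shift.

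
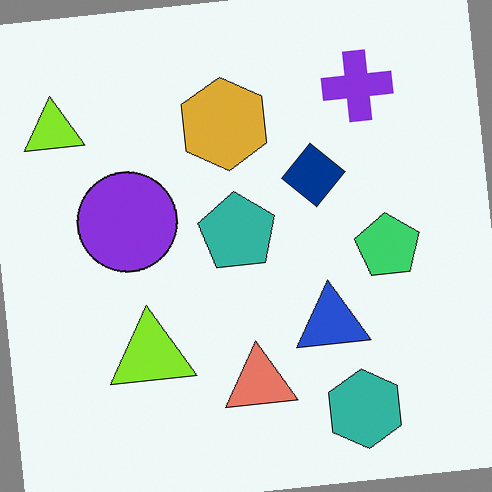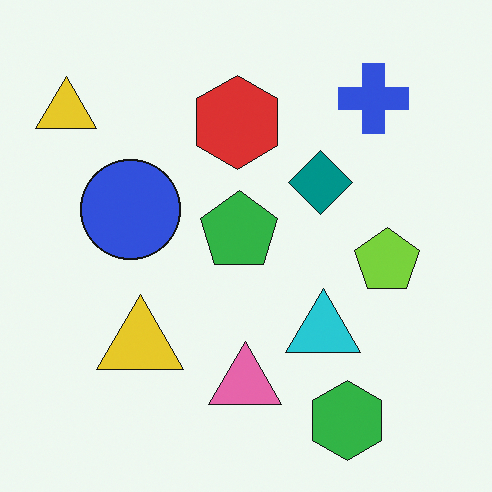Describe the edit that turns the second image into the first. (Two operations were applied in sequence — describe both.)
This is the original image rotated counter-clockwise by a few degrees, then hue-shifted by a small amount.

Every shape is tilted by the same angle and the image corners show triangular fill wedges — a whole-image rotation by a non-right angle. Every shape's color has rotated by the same amount around the hue wheel — a uniform hue shift.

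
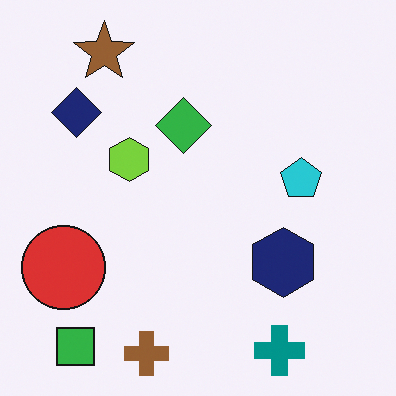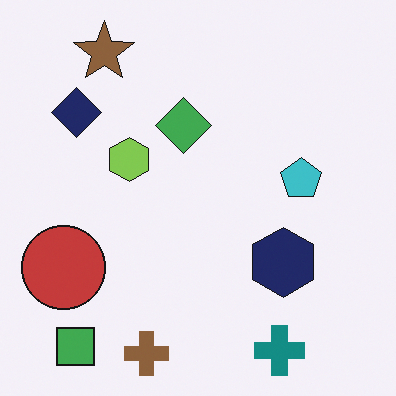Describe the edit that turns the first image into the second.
The second image is the first slightly desaturated.

All colors are more muted and greyish — a global saturation change.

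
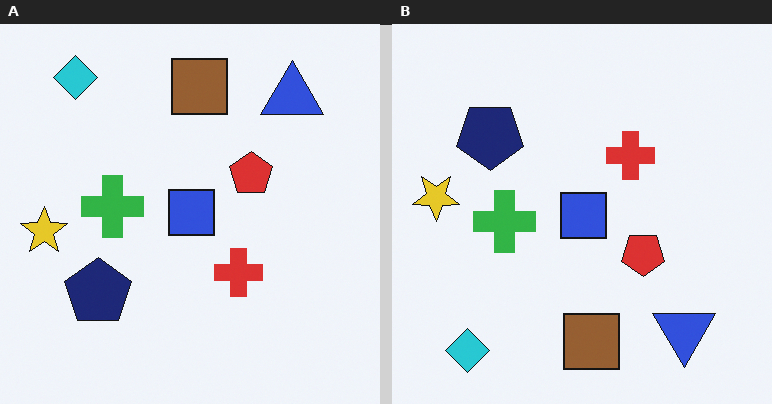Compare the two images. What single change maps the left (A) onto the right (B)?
The right (B) image is the left (A) flipped vertically (top ↔ bottom).

The cyan diamond is in the top-left of the left (A) image and the bottom-left of the right (B) — shapes on opposite sides of the horizontal midline have swapped in a mirror flip.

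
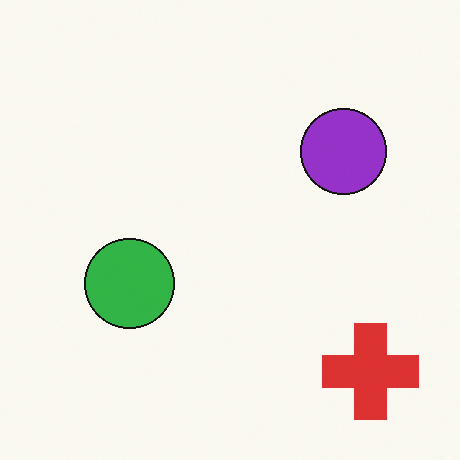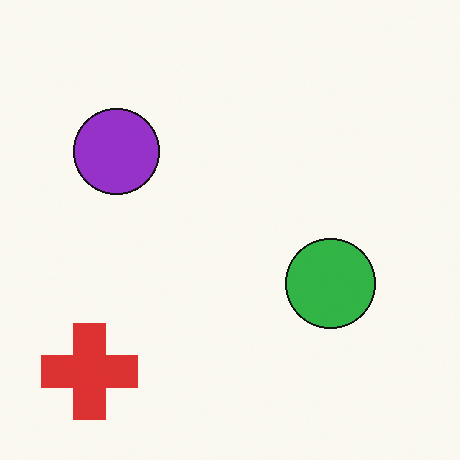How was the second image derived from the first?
This is the original image flipped horizontally (left ↔ right).

The red cross is in the bottom-right of the first image and the bottom-left of the second — shapes on opposite sides of the vertical midline have swapped in a mirror flip.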